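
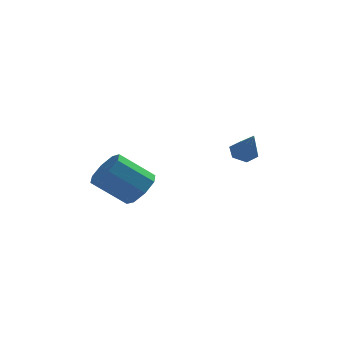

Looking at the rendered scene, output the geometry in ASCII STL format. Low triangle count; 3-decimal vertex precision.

solid 
facet normal -0.216 0.633 -0.744
outer loop
vertex 2.666 1.189 -2.917
vertex 2.052 1.277 -2.664
vertex 2.554 1.676 -2.47
endloop
endfacet
facet normal 0.981 0.055 0.186
outer loop
vertex 2.666 1.189 -2.917
vertex 2.554 1.676 -2.47
vertex 2.428 0.163 -1.356
endloop
endfacet
facet normal -0.215 0.632 -0.744
outer loop
vertex 2.554 1.676 -2.47
vertex 2.052 1.277 -2.664
vertex 1.94 1.764 -2.218
endloop
endfacet
facet normal 0.386 0.526 0.758
outer loop
vertex 2.554 1.676 -2.47
vertex 1.94 1.764 -2.218
vertex 2.428 0.163 -1.356
endloop
endfacet
facet normal -0.213 0.633 -0.744
outer loop
vertex 1.94 1.764 -2.218
vertex 2.052 1.277 -2.664
vertex 1.437 1.366 -2.412
endloop
endfacet
facet normal -0.527 0.273 0.805
outer loop
vertex 1.94 1.764 -2.218
vertex 1.437 1.366 -2.412
vertex 2.428 0.163 -1.356
endloop
endfacet
facet normal -0.213 0.634 -0.744
outer loop
vertex 1.437 1.366 -2.412
vertex 2.052 1.277 -2.664
vertex 1.549 0.879 -2.859
endloop
endfacet
facet normal -0.847 -0.452 0.280
outer loop
vertex 1.437 1.366 -2.412
vertex 1.549 0.879 -2.859
vertex 2.428 0.163 -1.356
endloop
endfacet
facet normal -0.214 0.634 -0.743
outer loop
vertex 1.549 0.879 -2.859
vertex 2.052 1.277 -2.664
vertex 2.163 0.791 -3.111
endloop
endfacet
facet normal -0.252 -0.923 -0.292
outer loop
vertex 1.549 0.879 -2.859
vertex 2.163 0.791 -3.111
vertex 2.428 0.163 -1.356
endloop
endfacet
facet normal -0.215 0.634 -0.743
outer loop
vertex 2.163 0.791 -3.111
vertex 2.052 1.277 -2.664
vertex 2.666 1.189 -2.917
endloop
endfacet
facet normal 0.661 -0.670 -0.339
outer loop
vertex 2.163 0.791 -3.111
vertex 2.666 1.189 -2.917
vertex 2.428 0.163 -1.356
endloop
endfacet
facet normal 0.766 0.055 -0.641
outer loop
vertex -1.739 -2.152 -3.181
vertex -2.291 -1.667 -3.799
vertex -1.705 -1.426 -3.078
endloop
endfacet
facet normal 0.642 -0.137 0.755
outer loop
vertex -1.739 -2.152 -3.181
vertex -1.705 -1.426 -3.078
vertex -3.217 -2.258 -1.944
endloop
endfacet
facet normal 0.642 -0.138 0.754
outer loop
vertex -3.217 -2.258 -1.944
vertex -1.705 -1.426 -3.078
vertex -3.182 -1.531 -1.841
endloop
endfacet
facet normal -0.765 -0.054 0.642
outer loop
vertex -3.217 -2.258 -1.944
vertex -3.182 -1.531 -1.841
vertex -3.769 -1.773 -2.561
endloop
endfacet
facet normal 0.766 0.055 -0.641
outer loop
vertex -1.705 -1.426 -3.078
vertex -2.291 -1.667 -3.799
vertex -2.014 -0.841 -3.397
endloop
endfacet
facet normal 0.487 0.602 0.633
outer loop
vertex -1.705 -1.426 -3.078
vertex -2.014 -0.841 -3.397
vertex -3.182 -1.531 -1.841
endloop
endfacet
facet normal 0.487 0.602 0.633
outer loop
vertex -3.182 -1.531 -1.841
vertex -2.014 -0.841 -3.397
vertex -3.491 -0.946 -2.16
endloop
endfacet
facet normal -0.765 -0.054 0.642
outer loop
vertex -3.182 -1.531 -1.841
vertex -3.491 -0.946 -2.16
vertex -3.769 -1.773 -2.561
endloop
endfacet
facet normal 0.766 0.055 -0.641
outer loop
vertex -2.014 -0.841 -3.397
vertex -2.291 -1.667 -3.799
vertex -2.486 -0.74 -3.952
endloop
endfacet
facet normal 0.047 0.989 0.140
outer loop
vertex -2.014 -0.841 -3.397
vertex -2.486 -0.74 -3.952
vertex -3.491 -0.946 -2.16
endloop
endfacet
facet normal 0.047 0.989 0.140
outer loop
vertex -3.491 -0.946 -2.16
vertex -2.486 -0.74 -3.952
vertex -3.963 -0.845 -2.714
endloop
endfacet
facet normal -0.765 -0.054 0.642
outer loop
vertex -3.491 -0.946 -2.16
vertex -3.963 -0.845 -2.714
vertex -3.769 -1.773 -2.561
endloop
endfacet
facet normal 0.765 0.055 -0.641
outer loop
vertex -2.486 -0.74 -3.952
vertex -2.291 -1.667 -3.799
vertex -2.843 -1.182 -4.416
endloop
endfacet
facet normal -0.421 0.796 -0.435
outer loop
vertex -2.486 -0.74 -3.952
vertex -2.843 -1.182 -4.416
vertex -3.963 -0.845 -2.714
endloop
endfacet
facet normal -0.421 0.796 -0.435
outer loop
vertex -3.963 -0.845 -2.714
vertex -2.843 -1.182 -4.416
vertex -4.321 -1.288 -3.179
endloop
endfacet
facet normal -0.766 -0.054 0.641
outer loop
vertex -3.963 -0.845 -2.714
vertex -4.321 -1.288 -3.179
vertex -3.769 -1.773 -2.561
endloop
endfacet
facet normal 0.765 0.054 -0.642
outer loop
vertex -2.843 -1.182 -4.416
vertex -2.291 -1.667 -3.799
vertex -2.878 -1.909 -4.519
endloop
endfacet
facet normal -0.641 0.138 -0.755
outer loop
vertex -2.843 -1.182 -4.416
vertex -2.878 -1.909 -4.519
vertex -4.321 -1.288 -3.179
endloop
endfacet
facet normal -0.642 0.137 -0.755
outer loop
vertex -4.321 -1.288 -3.179
vertex -2.878 -1.909 -4.519
vertex -4.355 -2.014 -3.282
endloop
endfacet
facet normal -0.766 -0.055 0.641
outer loop
vertex -4.321 -1.288 -3.179
vertex -4.355 -2.014 -3.282
vertex -3.769 -1.773 -2.561
endloop
endfacet
facet normal 0.765 0.054 -0.642
outer loop
vertex -2.878 -1.909 -4.519
vertex -2.291 -1.667 -3.799
vertex -2.569 -2.494 -4.2
endloop
endfacet
facet normal -0.487 -0.602 -0.633
outer loop
vertex -2.878 -1.909 -4.519
vertex -2.569 -2.494 -4.2
vertex -4.355 -2.014 -3.282
endloop
endfacet
facet normal -0.487 -0.602 -0.633
outer loop
vertex -4.355 -2.014 -3.282
vertex -2.569 -2.494 -4.2
vertex -4.046 -2.599 -2.963
endloop
endfacet
facet normal -0.766 -0.055 0.641
outer loop
vertex -4.355 -2.014 -3.282
vertex -4.046 -2.599 -2.963
vertex -3.769 -1.773 -2.561
endloop
endfacet
facet normal 0.765 0.054 -0.642
outer loop
vertex -2.569 -2.494 -4.2
vertex -2.291 -1.667 -3.799
vertex -2.097 -2.595 -3.646
endloop
endfacet
facet normal -0.047 -0.989 -0.140
outer loop
vertex -2.569 -2.494 -4.2
vertex -2.097 -2.595 -3.646
vertex -4.046 -2.599 -2.963
endloop
endfacet
facet normal -0.047 -0.989 -0.140
outer loop
vertex -4.046 -2.599 -2.963
vertex -2.097 -2.595 -3.646
vertex -3.574 -2.7 -2.408
endloop
endfacet
facet normal -0.766 -0.055 0.641
outer loop
vertex -4.046 -2.599 -2.963
vertex -3.574 -2.7 -2.408
vertex -3.769 -1.773 -2.561
endloop
endfacet
facet normal 0.766 0.054 -0.641
outer loop
vertex -2.097 -2.595 -3.646
vertex -2.291 -1.667 -3.799
vertex -1.739 -2.152 -3.181
endloop
endfacet
facet normal 0.421 -0.796 0.435
outer loop
vertex -2.097 -2.595 -3.646
vertex -1.739 -2.152 -3.181
vertex -3.574 -2.7 -2.408
endloop
endfacet
facet normal 0.421 -0.796 0.435
outer loop
vertex -3.574 -2.7 -2.408
vertex -1.739 -2.152 -3.181
vertex -3.217 -2.258 -1.944
endloop
endfacet
facet normal -0.765 -0.055 0.641
outer loop
vertex -3.574 -2.7 -2.408
vertex -3.217 -2.258 -1.944
vertex -3.769 -1.773 -2.561
endloop
endfacet

endsolid


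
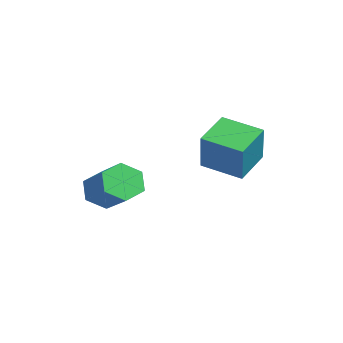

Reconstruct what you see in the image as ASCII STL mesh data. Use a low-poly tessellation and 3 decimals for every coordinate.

solid 
facet normal -0.627 -0.745 0.230
outer loop
vertex -0.286 0.529 1.689
vertex -1.367 1.66 2.405
vertex -1.213 0.763 -0.079
endloop
endfacet
facet normal 0.628 -0.658 -0.416
outer loop
vertex -0.053 2.14 -0.505
vertex -0.286 0.529 1.689
vertex -1.213 0.763 -0.079
endloop
endfacet
facet normal -0.627 -0.744 0.230
outer loop
vertex -1.213 0.763 -0.079
vertex -1.367 1.66 2.405
vertex -2.293 1.894 0.637
endloop
endfacet
facet normal -0.461 0.116 -0.880
outer loop
vertex -2.293 1.894 0.637
vertex -0.053 2.14 -0.505
vertex -1.213 0.763 -0.079
endloop
endfacet
facet normal 0.461 -0.116 0.880
outer loop
vertex -0.286 0.529 1.689
vertex -0.207 3.037 1.979
vertex -1.367 1.66 2.405
endloop
endfacet
facet normal 0.628 -0.657 -0.416
outer loop
vertex 0.873 1.906 1.263
vertex -0.286 0.529 1.689
vertex -0.053 2.14 -0.505
endloop
endfacet
facet normal 0.461 -0.116 0.880
outer loop
vertex 0.873 1.906 1.263
vertex -0.207 3.037 1.979
vertex -0.286 0.529 1.689
endloop
endfacet
facet normal -0.628 0.658 0.416
outer loop
vertex -1.367 1.66 2.405
vertex -0.207 3.037 1.979
vertex -2.293 1.894 0.637
endloop
endfacet
facet normal -0.461 0.116 -0.880
outer loop
vertex -1.134 3.271 0.211
vertex -0.053 2.14 -0.505
vertex -2.293 1.894 0.637
endloop
endfacet
facet normal -0.628 0.657 0.416
outer loop
vertex -2.293 1.894 0.637
vertex -0.207 3.037 1.979
vertex -1.134 3.271 0.211
endloop
endfacet
facet normal 0.627 0.745 -0.230
outer loop
vertex -1.134 3.271 0.211
vertex 0.873 1.906 1.263
vertex -0.053 2.14 -0.505
endloop
endfacet
facet normal 0.627 0.744 -0.230
outer loop
vertex -0.207 3.037 1.979
vertex 0.873 1.906 1.263
vertex -1.134 3.271 0.211
endloop
endfacet
facet normal -0.833 -0.221 -0.507
outer loop
vertex -3.76 -2.537 -3.123
vertex -4.281 -2.531 -2.27
vertex -4.181 -1.689 -2.801
endloop
endfacet
facet normal 0.358 0.482 -0.800
outer loop
vertex -3.76 -2.537 -3.123
vertex -4.181 -1.689 -2.801
vertex -2.018 -2.075 -2.064
endloop
endfacet
facet normal 0.358 0.483 -0.799
outer loop
vertex -2.018 -2.075 -2.064
vertex -4.181 -1.689 -2.801
vertex -2.439 -1.228 -1.741
endloop
endfacet
facet normal 0.833 0.221 0.507
outer loop
vertex -2.018 -2.075 -2.064
vertex -2.439 -1.228 -1.741
vertex -2.539 -2.069 -1.21
endloop
endfacet
facet normal -0.833 -0.221 -0.507
outer loop
vertex -4.181 -1.689 -2.801
vertex -4.281 -2.531 -2.27
vertex -4.702 -1.683 -1.947
endloop
endfacet
facet normal -0.185 0.975 -0.120
outer loop
vertex -4.181 -1.689 -2.801
vertex -4.702 -1.683 -1.947
vertex -2.439 -1.228 -1.741
endloop
endfacet
facet normal -0.185 0.975 -0.121
outer loop
vertex -2.439 -1.228 -1.741
vertex -4.702 -1.683 -1.947
vertex -2.96 -1.221 -0.888
endloop
endfacet
facet normal 0.833 0.221 0.507
outer loop
vertex -2.439 -1.228 -1.741
vertex -2.96 -1.221 -0.888
vertex -2.539 -2.069 -1.21
endloop
endfacet
facet normal -0.833 -0.221 -0.507
outer loop
vertex -4.702 -1.683 -1.947
vertex -4.281 -2.531 -2.27
vertex -4.802 -2.525 -1.416
endloop
endfacet
facet normal -0.544 0.493 0.679
outer loop
vertex -4.702 -1.683 -1.947
vertex -4.802 -2.525 -1.416
vertex -2.96 -1.221 -0.888
endloop
endfacet
facet normal -0.544 0.493 0.679
outer loop
vertex -2.96 -1.221 -0.888
vertex -4.802 -2.525 -1.416
vertex -3.06 -2.063 -0.357
endloop
endfacet
facet normal 0.833 0.221 0.507
outer loop
vertex -2.96 -1.221 -0.888
vertex -3.06 -2.063 -0.357
vertex -2.539 -2.069 -1.21
endloop
endfacet
facet normal -0.833 -0.221 -0.507
outer loop
vertex -4.802 -2.525 -1.416
vertex -4.281 -2.531 -2.27
vertex -4.381 -3.372 -1.739
endloop
endfacet
facet normal -0.358 -0.483 0.799
outer loop
vertex -4.802 -2.525 -1.416
vertex -4.381 -3.372 -1.739
vertex -3.06 -2.063 -0.357
endloop
endfacet
facet normal -0.359 -0.482 0.799
outer loop
vertex -3.06 -2.063 -0.357
vertex -4.381 -3.372 -1.739
vertex -2.639 -2.911 -0.679
endloop
endfacet
facet normal 0.833 0.221 0.507
outer loop
vertex -3.06 -2.063 -0.357
vertex -2.639 -2.911 -0.679
vertex -2.539 -2.069 -1.21
endloop
endfacet
facet normal -0.833 -0.221 -0.507
outer loop
vertex -4.381 -3.372 -1.739
vertex -4.281 -2.531 -2.27
vertex -3.86 -3.379 -2.592
endloop
endfacet
facet normal 0.185 -0.975 0.121
outer loop
vertex -4.381 -3.372 -1.739
vertex -3.86 -3.379 -2.592
vertex -2.639 -2.911 -0.679
endloop
endfacet
facet normal 0.186 -0.975 0.120
outer loop
vertex -2.639 -2.911 -0.679
vertex -3.86 -3.379 -2.592
vertex -2.118 -2.917 -1.533
endloop
endfacet
facet normal 0.833 0.221 0.507
outer loop
vertex -2.639 -2.911 -0.679
vertex -2.118 -2.917 -1.533
vertex -2.539 -2.069 -1.21
endloop
endfacet
facet normal -0.833 -0.221 -0.507
outer loop
vertex -3.86 -3.379 -2.592
vertex -4.281 -2.531 -2.27
vertex -3.76 -2.537 -3.123
endloop
endfacet
facet normal 0.544 -0.493 -0.679
outer loop
vertex -3.86 -3.379 -2.592
vertex -3.76 -2.537 -3.123
vertex -2.118 -2.917 -1.533
endloop
endfacet
facet normal 0.544 -0.493 -0.679
outer loop
vertex -2.118 -2.917 -1.533
vertex -3.76 -2.537 -3.123
vertex -2.018 -2.075 -2.064
endloop
endfacet
facet normal 0.833 0.221 0.507
outer loop
vertex -2.118 -2.917 -1.533
vertex -2.018 -2.075 -2.064
vertex -2.539 -2.069 -1.21
endloop
endfacet

endsolid


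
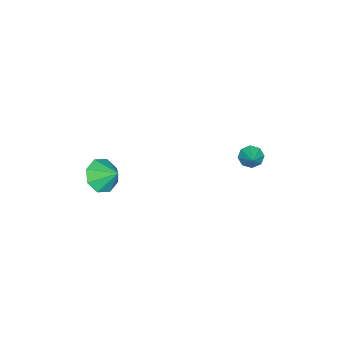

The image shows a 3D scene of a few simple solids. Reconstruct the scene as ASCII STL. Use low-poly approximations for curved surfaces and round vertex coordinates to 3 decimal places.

solid 
facet normal -0.120 -0.758 -0.642
outer loop
vertex 4.528 -1.08 1.336
vertex 3.633 -1.292 1.753
vertex 3.946 -0.701 0.997
endloop
endfacet
facet normal 0.595 0.792 -0.136
outer loop
vertex 4.528 -1.08 1.336
vertex 3.946 -0.701 0.997
vertex 3.787 -0.308 2.587
endloop
endfacet
facet normal -0.119 -0.758 -0.642
outer loop
vertex 3.946 -0.701 0.997
vertex 3.633 -1.292 1.753
vertex 3.181 -0.668 1.1
endloop
endfacet
facet normal 0.010 0.971 -0.239
outer loop
vertex 3.946 -0.701 0.997
vertex 3.181 -0.668 1.1
vertex 3.787 -0.308 2.587
endloop
endfacet
facet normal -0.119 -0.758 -0.642
outer loop
vertex 3.181 -0.668 1.1
vertex 3.633 -1.292 1.753
vertex 2.68 -1.001 1.586
endloop
endfacet
facet normal -0.542 0.840 0.017
outer loop
vertex 3.181 -0.668 1.1
vertex 2.68 -1.001 1.586
vertex 3.787 -0.308 2.587
endloop
endfacet
facet normal -0.118 -0.757 -0.643
outer loop
vertex 2.68 -1.001 1.586
vertex 3.633 -1.292 1.753
vertex 2.737 -1.505 2.169
endloop
endfacet
facet normal -0.735 0.476 0.483
outer loop
vertex 2.68 -1.001 1.586
vertex 2.737 -1.505 2.169
vertex 3.787 -0.308 2.587
endloop
endfacet
facet normal -0.118 -0.757 -0.642
outer loop
vertex 2.737 -1.505 2.169
vertex 3.633 -1.292 1.753
vertex 3.319 -1.884 2.509
endloop
endfacet
facet normal -0.457 0.092 0.885
outer loop
vertex 2.737 -1.505 2.169
vertex 3.319 -1.884 2.509
vertex 3.787 -0.308 2.587
endloop
endfacet
facet normal -0.119 -0.757 -0.642
outer loop
vertex 3.319 -1.884 2.509
vertex 3.633 -1.292 1.753
vertex 4.085 -1.917 2.406
endloop
endfacet
facet normal 0.129 -0.087 0.988
outer loop
vertex 3.319 -1.884 2.509
vertex 4.085 -1.917 2.406
vertex 3.787 -0.308 2.587
endloop
endfacet
facet normal -0.120 -0.757 -0.642
outer loop
vertex 4.085 -1.917 2.406
vertex 3.633 -1.292 1.753
vertex 4.585 -1.584 1.92
endloop
endfacet
facet normal 0.681 0.044 0.731
outer loop
vertex 4.085 -1.917 2.406
vertex 4.585 -1.584 1.92
vertex 3.787 -0.308 2.587
endloop
endfacet
facet normal -0.120 -0.757 -0.642
outer loop
vertex 4.585 -1.584 1.92
vertex 3.633 -1.292 1.753
vertex 4.528 -1.08 1.336
endloop
endfacet
facet normal 0.874 0.407 0.266
outer loop
vertex 4.585 -1.584 1.92
vertex 4.528 -1.08 1.336
vertex 3.787 -0.308 2.587
endloop
endfacet
facet normal -0.723 -0.396 -0.566
outer loop
vertex -2.979 2.941 -0.971
vertex -3.326 3.536 -0.944
vertex -2.85 3.268 -1.365
endloop
endfacet
facet normal 0.912 -0.408 -0.040
outer loop
vertex -2.979 2.941 -0.971
vertex -2.85 3.268 -1.365
vertex -2.474 4.004 -0.276
endloop
endfacet
facet normal -0.723 -0.396 -0.566
outer loop
vertex -2.85 3.268 -1.365
vertex -3.326 3.536 -0.944
vertex -3.0 3.752 -1.512
endloop
endfacet
facet normal 0.898 0.153 -0.413
outer loop
vertex -2.85 3.268 -1.365
vertex -3.0 3.752 -1.512
vertex -2.474 4.004 -0.276
endloop
endfacet
facet normal -0.722 -0.398 -0.566
outer loop
vertex -3.0 3.752 -1.512
vertex -3.326 3.536 -0.944
vertex -3.342 4.11 -1.327
endloop
endfacet
facet normal 0.558 0.734 -0.387
outer loop
vertex -3.0 3.752 -1.512
vertex -3.342 4.11 -1.327
vertex -2.474 4.004 -0.276
endloop
endfacet
facet normal -0.723 -0.397 -0.565
outer loop
vertex -3.342 4.11 -1.327
vertex -3.326 3.536 -0.944
vertex -3.674 4.131 -0.917
endloop
endfacet
facet normal 0.093 0.995 0.024
outer loop
vertex -3.342 4.11 -1.327
vertex -3.674 4.131 -0.917
vertex -2.474 4.004 -0.276
endloop
endfacet
facet normal -0.723 -0.397 -0.566
outer loop
vertex -3.674 4.131 -0.917
vertex -3.326 3.536 -0.944
vertex -3.803 3.804 -0.523
endloop
endfacet
facet normal -0.225 0.785 0.577
outer loop
vertex -3.674 4.131 -0.917
vertex -3.803 3.804 -0.523
vertex -2.474 4.004 -0.276
endloop
endfacet
facet normal -0.723 -0.397 -0.566
outer loop
vertex -3.803 3.804 -0.523
vertex -3.326 3.536 -0.944
vertex -3.653 3.32 -0.375
endloop
endfacet
facet normal -0.211 0.226 0.951
outer loop
vertex -3.803 3.804 -0.523
vertex -3.653 3.32 -0.375
vertex -2.474 4.004 -0.276
endloop
endfacet
facet normal -0.723 -0.397 -0.566
outer loop
vertex -3.653 3.32 -0.375
vertex -3.326 3.536 -0.944
vertex -3.311 2.962 -0.561
endloop
endfacet
facet normal 0.129 -0.357 0.925
outer loop
vertex -3.653 3.32 -0.375
vertex -3.311 2.962 -0.561
vertex -2.474 4.004 -0.276
endloop
endfacet
facet normal -0.723 -0.396 -0.565
outer loop
vertex -3.311 2.962 -0.561
vertex -3.326 3.536 -0.944
vertex -2.979 2.941 -0.971
endloop
endfacet
facet normal 0.595 -0.618 0.513
outer loop
vertex -3.311 2.962 -0.561
vertex -2.979 2.941 -0.971
vertex -2.474 4.004 -0.276
endloop
endfacet

endsolid


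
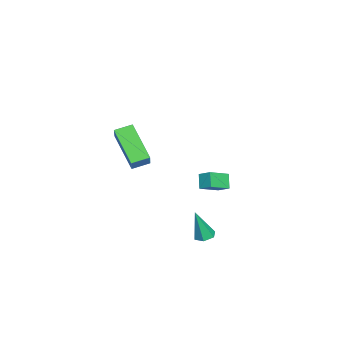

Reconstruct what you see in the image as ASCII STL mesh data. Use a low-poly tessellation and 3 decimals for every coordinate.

solid 
facet normal -0.550 -0.201 0.811
outer loop
vertex -3.3 -0.192 -1.553
vertex -4.237 0.513 -2.014
vertex -3.615 -0.859 -1.932
endloop
endfacet
facet normal 0.743 -0.559 0.367
outer loop
vertex -3.103 -0.673 -2.686
vertex -3.3 -0.192 -1.553
vertex -3.615 -0.859 -1.932
endloop
endfacet
facet normal -0.551 -0.201 0.810
outer loop
vertex -3.615 -0.859 -1.932
vertex -4.237 0.513 -2.014
vertex -4.552 -0.155 -2.394
endloop
endfacet
facet normal -0.380 -0.805 -0.456
outer loop
vertex -4.552 -0.155 -2.394
vertex -3.103 -0.673 -2.686
vertex -3.615 -0.859 -1.932
endloop
endfacet
facet normal 0.380 0.804 0.457
outer loop
vertex -3.3 -0.192 -1.553
vertex -3.725 0.699 -2.768
vertex -4.237 0.513 -2.014
endloop
endfacet
facet normal 0.744 -0.559 0.367
outer loop
vertex -2.788 -0.005 -2.306
vertex -3.3 -0.192 -1.553
vertex -3.103 -0.673 -2.686
endloop
endfacet
facet normal 0.379 0.804 0.457
outer loop
vertex -2.788 -0.005 -2.306
vertex -3.725 0.699 -2.768
vertex -3.3 -0.192 -1.553
endloop
endfacet
facet normal -0.743 0.559 -0.367
outer loop
vertex -4.237 0.513 -2.014
vertex -3.725 0.699 -2.768
vertex -4.552 -0.155 -2.394
endloop
endfacet
facet normal -0.380 -0.804 -0.458
outer loop
vertex -4.04 0.032 -3.147
vertex -3.103 -0.673 -2.686
vertex -4.552 -0.155 -2.394
endloop
endfacet
facet normal -0.743 0.559 -0.367
outer loop
vertex -4.552 -0.155 -2.394
vertex -3.725 0.699 -2.768
vertex -4.04 0.032 -3.147
endloop
endfacet
facet normal 0.550 0.201 -0.810
outer loop
vertex -4.04 0.032 -3.147
vertex -2.788 -0.005 -2.306
vertex -3.103 -0.673 -2.686
endloop
endfacet
facet normal 0.550 0.201 -0.810
outer loop
vertex -3.725 0.699 -2.768
vertex -2.788 -0.005 -2.306
vertex -4.04 0.032 -3.147
endloop
endfacet
facet normal -0.188 0.227 -0.956
outer loop
vertex 1.347 0.391 -3.823
vertex 1.016 0.799 -3.661
vertex 1.551 0.896 -3.743
endloop
endfacet
facet normal 0.927 -0.375 0.004
outer loop
vertex 1.347 0.391 -3.823
vertex 1.551 0.896 -3.743
vertex 1.344 0.401 -1.979
endloop
endfacet
facet normal -0.188 0.227 -0.956
outer loop
vertex 1.551 0.896 -3.743
vertex 1.016 0.799 -3.661
vertex 1.219 1.304 -3.581
endloop
endfacet
facet normal 0.797 0.550 0.248
outer loop
vertex 1.551 0.896 -3.743
vertex 1.219 1.304 -3.581
vertex 1.344 0.401 -1.979
endloop
endfacet
facet normal -0.186 0.226 -0.956
outer loop
vertex 1.219 1.304 -3.581
vertex 1.016 0.799 -3.661
vertex 0.684 1.207 -3.5
endloop
endfacet
facet normal -0.082 0.865 0.494
outer loop
vertex 1.219 1.304 -3.581
vertex 0.684 1.207 -3.5
vertex 1.344 0.401 -1.979
endloop
endfacet
facet normal -0.185 0.227 -0.956
outer loop
vertex 0.684 1.207 -3.5
vertex 1.016 0.799 -3.661
vertex 0.48 0.703 -3.58
endloop
endfacet
facet normal -0.829 0.257 0.496
outer loop
vertex 0.684 1.207 -3.5
vertex 0.48 0.703 -3.58
vertex 1.344 0.401 -1.979
endloop
endfacet
facet normal -0.185 0.227 -0.956
outer loop
vertex 0.48 0.703 -3.58
vertex 1.016 0.799 -3.661
vertex 0.812 0.295 -3.741
endloop
endfacet
facet normal -0.700 -0.669 0.252
outer loop
vertex 0.48 0.703 -3.58
vertex 0.812 0.295 -3.741
vertex 1.344 0.401 -1.979
endloop
endfacet
facet normal -0.187 0.227 -0.956
outer loop
vertex 0.812 0.295 -3.741
vertex 1.016 0.799 -3.661
vertex 1.347 0.391 -3.823
endloop
endfacet
facet normal 0.177 -0.984 0.006
outer loop
vertex 0.812 0.295 -3.741
vertex 1.347 0.391 -3.823
vertex 1.344 0.401 -1.979
endloop
endfacet
facet normal -0.504 0.814 0.288
outer loop
vertex 1.016 -2.745 2.887
vertex 2.066 -2.411 3.783
vertex 1.985 -1.592 1.324
endloop
endfacet
facet normal -0.739 -0.235 -0.631
outer loop
vertex 2.454 -2.349 1.057
vertex 1.016 -2.745 2.887
vertex 1.985 -1.592 1.324
endloop
endfacet
facet normal -0.505 0.814 0.288
outer loop
vertex 1.985 -1.592 1.324
vertex 2.066 -2.411 3.783
vertex 3.035 -1.258 2.221
endloop
endfacet
facet normal 0.447 0.531 -0.720
outer loop
vertex 3.035 -1.258 2.221
vertex 2.454 -2.349 1.057
vertex 1.985 -1.592 1.324
endloop
endfacet
facet normal -0.446 -0.531 0.721
outer loop
vertex 1.016 -2.745 2.887
vertex 2.535 -3.168 3.516
vertex 2.066 -2.411 3.783
endloop
endfacet
facet normal -0.739 -0.234 -0.632
outer loop
vertex 1.485 -3.502 2.619
vertex 1.016 -2.745 2.887
vertex 2.454 -2.349 1.057
endloop
endfacet
facet normal -0.446 -0.531 0.720
outer loop
vertex 1.485 -3.502 2.619
vertex 2.535 -3.168 3.516
vertex 1.016 -2.745 2.887
endloop
endfacet
facet normal 0.739 0.235 0.632
outer loop
vertex 2.066 -2.411 3.783
vertex 2.535 -3.168 3.516
vertex 3.035 -1.258 2.221
endloop
endfacet
facet normal 0.446 0.531 -0.720
outer loop
vertex 3.504 -2.015 1.953
vertex 2.454 -2.349 1.057
vertex 3.035 -1.258 2.221
endloop
endfacet
facet normal 0.739 0.235 0.631
outer loop
vertex 3.035 -1.258 2.221
vertex 2.535 -3.168 3.516
vertex 3.504 -2.015 1.953
endloop
endfacet
facet normal 0.505 -0.814 -0.288
outer loop
vertex 3.504 -2.015 1.953
vertex 1.485 -3.502 2.619
vertex 2.454 -2.349 1.057
endloop
endfacet
facet normal 0.505 -0.814 -0.288
outer loop
vertex 2.535 -3.168 3.516
vertex 1.485 -3.502 2.619
vertex 3.504 -2.015 1.953
endloop
endfacet

endsolid


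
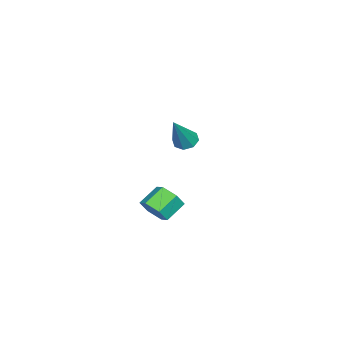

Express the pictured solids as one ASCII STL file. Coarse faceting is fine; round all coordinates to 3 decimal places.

solid 
facet normal 0.727 -0.431 -0.535
outer loop
vertex 3.9 -3.519 -2.294
vertex 3.552 -3.267 -2.969
vertex 4.095 -2.807 -2.602
endloop
endfacet
facet normal 0.643 0.149 0.751
outer loop
vertex 3.9 -3.519 -2.294
vertex 4.095 -2.807 -2.602
vertex 3.036 -3.005 -1.657
endloop
endfacet
facet normal 0.643 0.149 0.751
outer loop
vertex 3.036 -3.005 -1.657
vertex 4.095 -2.807 -2.602
vertex 3.231 -2.294 -1.965
endloop
endfacet
facet normal -0.726 0.431 0.536
outer loop
vertex 3.036 -3.005 -1.657
vertex 3.231 -2.294 -1.965
vertex 2.688 -2.753 -2.331
endloop
endfacet
facet normal 0.727 -0.431 -0.535
outer loop
vertex 4.095 -2.807 -2.602
vertex 3.552 -3.267 -2.969
vertex 3.747 -2.555 -3.277
endloop
endfacet
facet normal 0.532 0.846 0.041
outer loop
vertex 4.095 -2.807 -2.602
vertex 3.747 -2.555 -3.277
vertex 3.231 -2.294 -1.965
endloop
endfacet
facet normal 0.532 0.846 0.041
outer loop
vertex 3.231 -2.294 -1.965
vertex 3.747 -2.555 -3.277
vertex 2.883 -2.042 -2.64
endloop
endfacet
facet normal -0.726 0.432 0.535
outer loop
vertex 3.231 -2.294 -1.965
vertex 2.883 -2.042 -2.64
vertex 2.688 -2.753 -2.331
endloop
endfacet
facet normal 0.726 -0.431 -0.536
outer loop
vertex 3.747 -2.555 -3.277
vertex 3.552 -3.267 -2.969
vertex 3.204 -3.015 -3.643
endloop
endfacet
facet normal -0.111 0.695 -0.710
outer loop
vertex 3.747 -2.555 -3.277
vertex 3.204 -3.015 -3.643
vertex 2.883 -2.042 -2.64
endloop
endfacet
facet normal -0.110 0.696 -0.710
outer loop
vertex 2.883 -2.042 -2.64
vertex 3.204 -3.015 -3.643
vertex 2.34 -2.501 -3.006
endloop
endfacet
facet normal -0.726 0.432 0.535
outer loop
vertex 2.883 -2.042 -2.64
vertex 2.34 -2.501 -3.006
vertex 2.688 -2.753 -2.331
endloop
endfacet
facet normal 0.726 -0.431 -0.536
outer loop
vertex 3.204 -3.015 -3.643
vertex 3.552 -3.267 -2.969
vertex 3.009 -3.726 -3.335
endloop
endfacet
facet normal -0.643 -0.149 -0.751
outer loop
vertex 3.204 -3.015 -3.643
vertex 3.009 -3.726 -3.335
vertex 2.34 -2.501 -3.006
endloop
endfacet
facet normal -0.643 -0.149 -0.752
outer loop
vertex 2.34 -2.501 -3.006
vertex 3.009 -3.726 -3.335
vertex 2.145 -3.213 -2.698
endloop
endfacet
facet normal -0.727 0.431 0.535
outer loop
vertex 2.34 -2.501 -3.006
vertex 2.145 -3.213 -2.698
vertex 2.688 -2.753 -2.331
endloop
endfacet
facet normal 0.726 -0.432 -0.535
outer loop
vertex 3.009 -3.726 -3.335
vertex 3.552 -3.267 -2.969
vertex 3.357 -3.978 -2.66
endloop
endfacet
facet normal -0.532 -0.846 -0.041
outer loop
vertex 3.009 -3.726 -3.335
vertex 3.357 -3.978 -2.66
vertex 2.145 -3.213 -2.698
endloop
endfacet
facet normal -0.532 -0.846 -0.041
outer loop
vertex 2.145 -3.213 -2.698
vertex 3.357 -3.978 -2.66
vertex 2.493 -3.465 -2.023
endloop
endfacet
facet normal -0.727 0.431 0.535
outer loop
vertex 2.145 -3.213 -2.698
vertex 2.493 -3.465 -2.023
vertex 2.688 -2.753 -2.331
endloop
endfacet
facet normal 0.726 -0.432 -0.535
outer loop
vertex 3.357 -3.978 -2.66
vertex 3.552 -3.267 -2.969
vertex 3.9 -3.519 -2.294
endloop
endfacet
facet normal 0.110 -0.696 0.710
outer loop
vertex 3.357 -3.978 -2.66
vertex 3.9 -3.519 -2.294
vertex 2.493 -3.465 -2.023
endloop
endfacet
facet normal 0.110 -0.695 0.710
outer loop
vertex 2.493 -3.465 -2.023
vertex 3.9 -3.519 -2.294
vertex 3.036 -3.005 -1.657
endloop
endfacet
facet normal -0.726 0.431 0.536
outer loop
vertex 2.493 -3.465 -2.023
vertex 3.036 -3.005 -1.657
vertex 2.688 -2.753 -2.331
endloop
endfacet
facet normal -0.561 0.105 -0.821
outer loop
vertex -2.606 -3.361 -2.116
vertex -2.983 -3.867 -1.923
vertex -2.996 -3.214 -1.831
endloop
endfacet
facet normal 0.440 0.886 0.145
outer loop
vertex -2.606 -3.361 -2.116
vertex -2.996 -3.214 -1.831
vertex -1.777 -4.093 -0.157
endloop
endfacet
facet normal -0.562 0.104 -0.820
outer loop
vertex -2.996 -3.214 -1.831
vertex -2.983 -3.867 -1.923
vertex -3.378 -3.449 -1.599
endloop
endfacet
facet normal -0.168 0.817 0.551
outer loop
vertex -2.996 -3.214 -1.831
vertex -3.378 -3.449 -1.599
vertex -1.777 -4.093 -0.157
endloop
endfacet
facet normal -0.562 0.105 -0.820
outer loop
vertex -3.378 -3.449 -1.599
vertex -2.983 -3.867 -1.923
vertex -3.529 -3.929 -1.557
endloop
endfacet
facet normal -0.589 0.253 0.767
outer loop
vertex -3.378 -3.449 -1.599
vertex -3.529 -3.929 -1.557
vertex -1.777 -4.093 -0.157
endloop
endfacet
facet normal -0.562 0.106 -0.820
outer loop
vertex -3.529 -3.929 -1.557
vertex -2.983 -3.867 -1.923
vertex -3.36 -4.373 -1.73
endloop
endfacet
facet normal -0.575 -0.478 0.664
outer loop
vertex -3.529 -3.929 -1.557
vertex -3.36 -4.373 -1.73
vertex -1.777 -4.093 -0.157
endloop
endfacet
facet normal -0.561 0.104 -0.821
outer loop
vertex -3.36 -4.373 -1.73
vertex -2.983 -3.867 -1.923
vertex -2.97 -4.521 -2.015
endloop
endfacet
facet normal -0.136 -0.943 0.304
outer loop
vertex -3.36 -4.373 -1.73
vertex -2.97 -4.521 -2.015
vertex -1.777 -4.093 -0.157
endloop
endfacet
facet normal -0.561 0.104 -0.821
outer loop
vertex -2.97 -4.521 -2.015
vertex -2.983 -3.867 -1.923
vertex -2.588 -4.285 -2.246
endloop
endfacet
facet normal 0.476 -0.873 -0.105
outer loop
vertex -2.97 -4.521 -2.015
vertex -2.588 -4.285 -2.246
vertex -1.777 -4.093 -0.157
endloop
endfacet
facet normal -0.561 0.105 -0.821
outer loop
vertex -2.588 -4.285 -2.246
vertex -2.983 -3.867 -1.923
vertex -2.437 -3.805 -2.288
endloop
endfacet
facet normal 0.896 -0.310 -0.319
outer loop
vertex -2.588 -4.285 -2.246
vertex -2.437 -3.805 -2.288
vertex -1.777 -4.093 -0.157
endloop
endfacet
facet normal -0.561 0.105 -0.821
outer loop
vertex -2.437 -3.805 -2.288
vertex -2.983 -3.867 -1.923
vertex -2.606 -3.361 -2.116
endloop
endfacet
facet normal 0.882 0.419 -0.216
outer loop
vertex -2.437 -3.805 -2.288
vertex -2.606 -3.361 -2.116
vertex -1.777 -4.093 -0.157
endloop
endfacet

endsolid


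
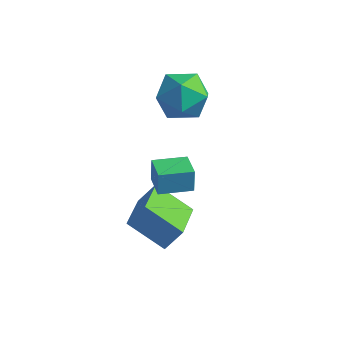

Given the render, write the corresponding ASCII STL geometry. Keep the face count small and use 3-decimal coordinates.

solid 
facet normal -0.845 -0.119 0.522
outer loop
vertex -0.166 -2.0 -1.776
vertex -0.761 -0.35 -2.363
vertex -0.632 -2.475 -2.639
endloop
endfacet
facet normal 0.322 -0.892 0.317
outer loop
vertex 0.821 -2.27 -3.537
vertex -0.166 -2.0 -1.776
vertex -0.632 -2.475 -2.639
endloop
endfacet
facet normal -0.845 -0.119 0.522
outer loop
vertex -0.632 -2.475 -2.639
vertex -0.761 -0.35 -2.363
vertex -1.227 -0.825 -3.226
endloop
endfacet
facet normal -0.428 -0.436 -0.792
outer loop
vertex -1.227 -0.825 -3.226
vertex 0.821 -2.27 -3.537
vertex -0.632 -2.475 -2.639
endloop
endfacet
facet normal 0.428 0.436 0.792
outer loop
vertex -0.166 -2.0 -1.776
vertex 0.692 -0.145 -3.261
vertex -0.761 -0.35 -2.363
endloop
endfacet
facet normal 0.322 -0.892 0.317
outer loop
vertex 1.287 -1.795 -2.674
vertex -0.166 -2.0 -1.776
vertex 0.821 -2.27 -3.537
endloop
endfacet
facet normal 0.428 0.436 0.792
outer loop
vertex 1.287 -1.795 -2.674
vertex 0.692 -0.145 -3.261
vertex -0.166 -2.0 -1.776
endloop
endfacet
facet normal -0.322 0.892 -0.317
outer loop
vertex -0.761 -0.35 -2.363
vertex 0.692 -0.145 -3.261
vertex -1.227 -0.825 -3.226
endloop
endfacet
facet normal -0.428 -0.436 -0.792
outer loop
vertex 0.226 -0.62 -4.124
vertex 0.821 -2.27 -3.537
vertex -1.227 -0.825 -3.226
endloop
endfacet
facet normal -0.322 0.892 -0.317
outer loop
vertex -1.227 -0.825 -3.226
vertex 0.692 -0.145 -3.261
vertex 0.226 -0.62 -4.124
endloop
endfacet
facet normal 0.845 0.119 -0.522
outer loop
vertex 0.226 -0.62 -4.124
vertex 1.287 -1.795 -2.674
vertex 0.821 -2.27 -3.537
endloop
endfacet
facet normal 0.845 0.119 -0.522
outer loop
vertex 0.692 -0.145 -3.261
vertex 1.287 -1.795 -2.674
vertex 0.226 -0.62 -4.124
endloop
endfacet
facet normal -0.472 0.724 0.503
outer loop
vertex -1.703 2.973 0.575
vertex -1.959 2.228 1.407
vertex -0.985 2.829 1.456
endloop
endfacet
facet normal 0.060 0.992 0.113
outer loop
vertex -1.703 2.973 0.575
vertex -0.985 2.829 1.456
vertex -0.573 2.925 0.391
endloop
endfacet
facet normal -0.058 0.820 -0.570
outer loop
vertex -1.703 2.973 0.575
vertex -0.573 2.925 0.391
vertex -1.293 2.382 -0.317
endloop
endfacet
facet normal -0.664 0.445 -0.600
outer loop
vertex -1.703 2.973 0.575
vertex -1.293 2.382 -0.317
vertex -2.149 1.951 0.311
endloop
endfacet
facet normal -0.921 0.386 0.062
outer loop
vertex -1.703 2.973 0.575
vertex -2.149 1.951 0.311
vertex -1.959 2.228 1.407
endloop
endfacet
facet normal 0.666 0.674 0.319
outer loop
vertex -0.573 2.925 0.391
vertex -0.985 2.829 1.456
vertex -0.131 2.149 1.109
endloop
endfacet
facet normal -0.196 0.241 0.951
outer loop
vertex -0.985 2.829 1.456
vertex -1.959 2.228 1.407
vertex -0.987 1.718 1.737
endloop
endfacet
facet normal -0.922 -0.306 0.237
outer loop
vertex -1.959 2.228 1.407
vertex -2.149 1.951 0.311
vertex -1.707 1.175 1.029
endloop
endfacet
facet normal -0.507 -0.210 -0.836
outer loop
vertex -2.149 1.951 0.311
vertex -1.293 2.382 -0.317
vertex -1.295 1.271 -0.036
endloop
endfacet
facet normal 0.475 0.396 -0.786
outer loop
vertex -1.293 2.382 -0.317
vertex -0.573 2.925 0.391
vertex -0.321 1.872 0.013
endloop
endfacet
facet normal 0.664 -0.445 0.600
outer loop
vertex -0.577 1.127 0.845
vertex -0.131 2.149 1.109
vertex -0.987 1.718 1.737
endloop
endfacet
facet normal 0.058 -0.820 0.570
outer loop
vertex -0.577 1.127 0.845
vertex -0.987 1.718 1.737
vertex -1.707 1.175 1.029
endloop
endfacet
facet normal -0.060 -0.992 -0.113
outer loop
vertex -0.577 1.127 0.845
vertex -1.707 1.175 1.029
vertex -1.295 1.271 -0.036
endloop
endfacet
facet normal 0.472 -0.724 -0.503
outer loop
vertex -0.577 1.127 0.845
vertex -1.295 1.271 -0.036
vertex -0.321 1.872 0.013
endloop
endfacet
facet normal 0.921 -0.386 -0.062
outer loop
vertex -0.577 1.127 0.845
vertex -0.321 1.872 0.013
vertex -0.131 2.149 1.109
endloop
endfacet
facet normal 0.507 0.210 0.836
outer loop
vertex -0.987 1.718 1.737
vertex -0.131 2.149 1.109
vertex -0.985 2.829 1.456
endloop
endfacet
facet normal -0.475 -0.396 0.786
outer loop
vertex -1.707 1.175 1.029
vertex -0.987 1.718 1.737
vertex -1.959 2.228 1.407
endloop
endfacet
facet normal -0.666 -0.674 -0.319
outer loop
vertex -1.295 1.271 -0.036
vertex -1.707 1.175 1.029
vertex -2.149 1.951 0.311
endloop
endfacet
facet normal 0.196 -0.241 -0.951
outer loop
vertex -0.321 1.872 0.013
vertex -1.295 1.271 -0.036
vertex -1.293 2.382 -0.317
endloop
endfacet
facet normal 0.922 0.306 -0.237
outer loop
vertex -0.131 2.149 1.109
vertex -0.321 1.872 0.013
vertex -0.573 2.925 0.391
endloop
endfacet
facet normal -0.710 -0.700 0.073
outer loop
vertex 0.937 -2.822 1.589
vertex 0.198 -2.097 1.36
vertex 1.028 -3.006 0.713
endloop
endfacet
facet normal 0.697 -0.683 0.216
outer loop
vertex 1.922 -2.123 0.62
vertex 0.937 -2.822 1.589
vertex 1.028 -3.006 0.713
endloop
endfacet
facet normal -0.710 -0.700 0.073
outer loop
vertex 1.028 -3.006 0.713
vertex 0.198 -2.097 1.36
vertex 0.289 -2.281 0.484
endloop
endfacet
facet normal 0.101 -0.205 -0.974
outer loop
vertex 0.289 -2.281 0.484
vertex 1.922 -2.123 0.62
vertex 1.028 -3.006 0.713
endloop
endfacet
facet normal -0.101 0.205 0.974
outer loop
vertex 0.937 -2.822 1.589
vertex 1.092 -1.214 1.267
vertex 0.198 -2.097 1.36
endloop
endfacet
facet normal 0.697 -0.683 0.216
outer loop
vertex 1.831 -1.939 1.496
vertex 0.937 -2.822 1.589
vertex 1.922 -2.123 0.62
endloop
endfacet
facet normal -0.101 0.205 0.974
outer loop
vertex 1.831 -1.939 1.496
vertex 1.092 -1.214 1.267
vertex 0.937 -2.822 1.589
endloop
endfacet
facet normal -0.697 0.683 -0.216
outer loop
vertex 0.198 -2.097 1.36
vertex 1.092 -1.214 1.267
vertex 0.289 -2.281 0.484
endloop
endfacet
facet normal 0.101 -0.205 -0.974
outer loop
vertex 1.183 -1.398 0.391
vertex 1.922 -2.123 0.62
vertex 0.289 -2.281 0.484
endloop
endfacet
facet normal -0.697 0.683 -0.216
outer loop
vertex 0.289 -2.281 0.484
vertex 1.092 -1.214 1.267
vertex 1.183 -1.398 0.391
endloop
endfacet
facet normal 0.710 0.700 -0.073
outer loop
vertex 1.183 -1.398 0.391
vertex 1.831 -1.939 1.496
vertex 1.922 -2.123 0.62
endloop
endfacet
facet normal 0.710 0.700 -0.073
outer loop
vertex 1.092 -1.214 1.267
vertex 1.831 -1.939 1.496
vertex 1.183 -1.398 0.391
endloop
endfacet

endsolid


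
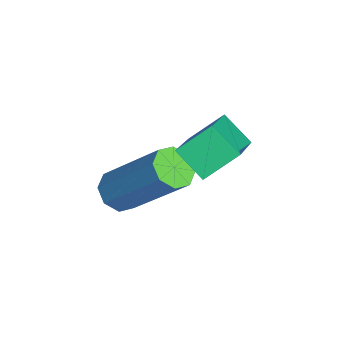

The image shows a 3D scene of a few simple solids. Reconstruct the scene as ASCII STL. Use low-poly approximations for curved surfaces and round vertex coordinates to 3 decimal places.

solid 
facet normal -0.382 -0.545 -0.746
outer loop
vertex 0.689 0.374 -1.744
vertex 0.268 0.71 -1.774
vertex 0.755 0.686 -2.006
endloop
endfacet
facet normal 0.910 -0.362 -0.202
outer loop
vertex 0.689 0.374 -1.744
vertex 0.755 0.686 -2.006
vertex 1.473 1.493 -0.216
endloop
endfacet
facet normal 0.910 -0.361 -0.202
outer loop
vertex 1.473 1.493 -0.216
vertex 0.755 0.686 -2.006
vertex 1.539 1.806 -0.478
endloop
endfacet
facet normal 0.382 0.544 0.747
outer loop
vertex 1.473 1.493 -0.216
vertex 1.539 1.806 -0.478
vertex 1.052 1.83 -0.246
endloop
endfacet
facet normal -0.382 -0.546 -0.745
outer loop
vertex 0.755 0.686 -2.006
vertex 0.268 0.71 -1.774
vertex 0.535 1.013 -2.133
endloop
endfacet
facet normal 0.756 0.279 -0.592
outer loop
vertex 0.755 0.686 -2.006
vertex 0.535 1.013 -2.133
vertex 1.539 1.806 -0.478
endloop
endfacet
facet normal 0.756 0.279 -0.592
outer loop
vertex 1.539 1.806 -0.478
vertex 0.535 1.013 -2.133
vertex 1.319 2.132 -0.605
endloop
endfacet
facet normal 0.382 0.548 0.745
outer loop
vertex 1.539 1.806 -0.478
vertex 1.319 2.132 -0.605
vertex 1.052 1.83 -0.246
endloop
endfacet
facet normal -0.383 -0.546 -0.745
outer loop
vertex 0.535 1.013 -2.133
vertex 0.268 0.71 -1.774
vertex 0.159 1.162 -2.049
endloop
endfacet
facet normal 0.158 0.756 -0.635
outer loop
vertex 0.535 1.013 -2.133
vertex 0.159 1.162 -2.049
vertex 1.319 2.132 -0.605
endloop
endfacet
facet normal 0.158 0.756 -0.635
outer loop
vertex 1.319 2.132 -0.605
vertex 0.159 1.162 -2.049
vertex 0.943 2.281 -0.521
endloop
endfacet
facet normal 0.383 0.547 0.745
outer loop
vertex 1.319 2.132 -0.605
vertex 0.943 2.281 -0.521
vertex 1.052 1.83 -0.246
endloop
endfacet
facet normal -0.384 -0.546 -0.745
outer loop
vertex 0.159 1.162 -2.049
vertex 0.268 0.71 -1.774
vertex -0.153 1.047 -1.804
endloop
endfacet
facet normal -0.531 0.790 -0.306
outer loop
vertex 0.159 1.162 -2.049
vertex -0.153 1.047 -1.804
vertex 0.943 2.281 -0.521
endloop
endfacet
facet normal -0.531 0.790 -0.306
outer loop
vertex 0.943 2.281 -0.521
vertex -0.153 1.047 -1.804
vertex 0.631 2.166 -0.276
endloop
endfacet
facet normal 0.383 0.547 0.745
outer loop
vertex 0.943 2.281 -0.521
vertex 0.631 2.166 -0.276
vertex 1.052 1.83 -0.246
endloop
endfacet
facet normal -0.382 -0.544 -0.747
outer loop
vertex -0.153 1.047 -1.804
vertex 0.268 0.71 -1.774
vertex -0.219 0.734 -1.542
endloop
endfacet
facet normal -0.910 0.361 0.202
outer loop
vertex -0.153 1.047 -1.804
vertex -0.219 0.734 -1.542
vertex 0.631 2.166 -0.276
endloop
endfacet
facet normal -0.910 0.362 0.202
outer loop
vertex 0.631 2.166 -0.276
vertex -0.219 0.734 -1.542
vertex 0.565 1.854 -0.014
endloop
endfacet
facet normal 0.382 0.545 0.746
outer loop
vertex 0.631 2.166 -0.276
vertex 0.565 1.854 -0.014
vertex 1.052 1.83 -0.246
endloop
endfacet
facet normal -0.382 -0.548 -0.745
outer loop
vertex -0.219 0.734 -1.542
vertex 0.268 0.71 -1.774
vertex 0.001 0.408 -1.415
endloop
endfacet
facet normal -0.756 -0.279 0.592
outer loop
vertex -0.219 0.734 -1.542
vertex 0.001 0.408 -1.415
vertex 0.565 1.854 -0.014
endloop
endfacet
facet normal -0.756 -0.279 0.592
outer loop
vertex 0.565 1.854 -0.014
vertex 0.001 0.408 -1.415
vertex 0.785 1.527 0.113
endloop
endfacet
facet normal 0.382 0.546 0.745
outer loop
vertex 0.565 1.854 -0.014
vertex 0.785 1.527 0.113
vertex 1.052 1.83 -0.246
endloop
endfacet
facet normal -0.383 -0.547 -0.745
outer loop
vertex 0.001 0.408 -1.415
vertex 0.268 0.71 -1.774
vertex 0.377 0.259 -1.499
endloop
endfacet
facet normal -0.158 -0.756 0.635
outer loop
vertex 0.001 0.408 -1.415
vertex 0.377 0.259 -1.499
vertex 0.785 1.527 0.113
endloop
endfacet
facet normal -0.158 -0.756 0.635
outer loop
vertex 0.785 1.527 0.113
vertex 0.377 0.259 -1.499
vertex 1.161 1.378 0.029
endloop
endfacet
facet normal 0.383 0.546 0.745
outer loop
vertex 0.785 1.527 0.113
vertex 1.161 1.378 0.029
vertex 1.052 1.83 -0.246
endloop
endfacet
facet normal -0.383 -0.547 -0.745
outer loop
vertex 0.377 0.259 -1.499
vertex 0.268 0.71 -1.774
vertex 0.689 0.374 -1.744
endloop
endfacet
facet normal 0.531 -0.790 0.306
outer loop
vertex 0.377 0.259 -1.499
vertex 0.689 0.374 -1.744
vertex 1.161 1.378 0.029
endloop
endfacet
facet normal 0.531 -0.790 0.306
outer loop
vertex 1.161 1.378 0.029
vertex 0.689 0.374 -1.744
vertex 1.473 1.493 -0.216
endloop
endfacet
facet normal 0.384 0.546 0.745
outer loop
vertex 1.161 1.378 0.029
vertex 1.473 1.493 -0.216
vertex 1.052 1.83 -0.246
endloop
endfacet
facet normal -0.793 0.231 -0.563
outer loop
vertex -0.101 2.992 0.354
vertex 0.413 3.508 -0.158
vertex 0.09 2.218 -0.233
endloop
endfacet
facet normal -0.577 -0.579 0.576
outer loop
vertex 1.487 1.812 0.758
vertex -0.101 2.992 0.354
vertex 0.09 2.218 -0.233
endloop
endfacet
facet normal -0.793 0.231 -0.563
outer loop
vertex 0.09 2.218 -0.233
vertex 0.413 3.508 -0.158
vertex 0.604 2.734 -0.745
endloop
endfacet
facet normal 0.194 -0.781 -0.593
outer loop
vertex 0.604 2.734 -0.745
vertex 1.487 1.812 0.758
vertex 0.09 2.218 -0.233
endloop
endfacet
facet normal -0.194 0.781 0.593
outer loop
vertex -0.101 2.992 0.354
vertex 1.81 3.102 0.833
vertex 0.413 3.508 -0.158
endloop
endfacet
facet normal -0.577 -0.579 0.576
outer loop
vertex 1.296 2.586 1.345
vertex -0.101 2.992 0.354
vertex 1.487 1.812 0.758
endloop
endfacet
facet normal -0.194 0.781 0.593
outer loop
vertex 1.296 2.586 1.345
vertex 1.81 3.102 0.833
vertex -0.101 2.992 0.354
endloop
endfacet
facet normal 0.577 0.579 -0.576
outer loop
vertex 0.413 3.508 -0.158
vertex 1.81 3.102 0.833
vertex 0.604 2.734 -0.745
endloop
endfacet
facet normal 0.194 -0.781 -0.593
outer loop
vertex 2.001 2.328 0.246
vertex 1.487 1.812 0.758
vertex 0.604 2.734 -0.745
endloop
endfacet
facet normal 0.577 0.579 -0.576
outer loop
vertex 0.604 2.734 -0.745
vertex 1.81 3.102 0.833
vertex 2.001 2.328 0.246
endloop
endfacet
facet normal 0.793 -0.231 0.563
outer loop
vertex 2.001 2.328 0.246
vertex 1.296 2.586 1.345
vertex 1.487 1.812 0.758
endloop
endfacet
facet normal 0.793 -0.231 0.563
outer loop
vertex 1.81 3.102 0.833
vertex 1.296 2.586 1.345
vertex 2.001 2.328 0.246
endloop
endfacet

endsolid


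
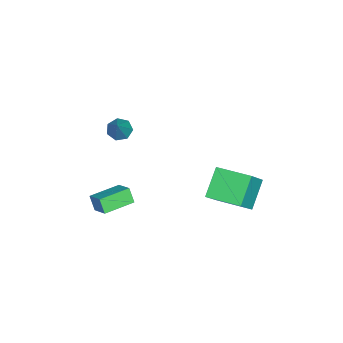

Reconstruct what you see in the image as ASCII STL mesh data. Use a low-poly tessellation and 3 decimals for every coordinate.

solid 
facet normal -0.638 -0.137 -0.758
outer loop
vertex 0.293 -3.176 2.891
vertex -0.082 -2.586 3.1
vertex 0.479 -2.627 2.635
endloop
endfacet
facet normal 0.877 -0.413 -0.248
outer loop
vertex 0.293 -3.176 2.891
vertex 0.479 -2.627 2.635
vertex 1.182 -2.314 4.6
endloop
endfacet
facet normal -0.638 -0.138 -0.758
outer loop
vertex 0.479 -2.627 2.635
vertex -0.082 -2.586 3.1
vertex 0.242 -2.047 2.729
endloop
endfacet
facet normal 0.840 0.402 -0.365
outer loop
vertex 0.479 -2.627 2.635
vertex 0.242 -2.047 2.729
vertex 1.182 -2.314 4.6
endloop
endfacet
facet normal -0.639 -0.137 -0.757
outer loop
vertex 0.242 -2.047 2.729
vertex -0.082 -2.586 3.1
vertex -0.239 -1.873 3.103
endloop
endfacet
facet normal 0.322 0.946 -0.027
outer loop
vertex 0.242 -2.047 2.729
vertex -0.239 -1.873 3.103
vertex 1.182 -2.314 4.6
endloop
endfacet
facet normal -0.639 -0.137 -0.757
outer loop
vertex -0.239 -1.873 3.103
vertex -0.082 -2.586 3.1
vertex -0.602 -2.236 3.475
endloop
endfacet
facet normal -0.287 0.810 0.511
outer loop
vertex -0.239 -1.873 3.103
vertex -0.602 -2.236 3.475
vertex 1.182 -2.314 4.6
endloop
endfacet
facet normal -0.638 -0.137 -0.757
outer loop
vertex -0.602 -2.236 3.475
vertex -0.082 -2.586 3.1
vertex -0.573 -2.862 3.564
endloop
endfacet
facet normal -0.528 0.096 0.844
outer loop
vertex -0.602 -2.236 3.475
vertex -0.573 -2.862 3.564
vertex 1.182 -2.314 4.6
endloop
endfacet
facet normal -0.639 -0.137 -0.757
outer loop
vertex -0.573 -2.862 3.564
vertex -0.082 -2.586 3.1
vertex -0.175 -3.281 3.304
endloop
endfacet
facet normal -0.221 -0.657 0.721
outer loop
vertex -0.573 -2.862 3.564
vertex -0.175 -3.281 3.304
vertex 1.182 -2.314 4.6
endloop
endfacet
facet normal -0.638 -0.137 -0.758
outer loop
vertex -0.175 -3.281 3.304
vertex -0.082 -2.586 3.1
vertex 0.293 -3.176 2.891
endloop
endfacet
facet normal 0.405 -0.883 0.235
outer loop
vertex -0.175 -3.281 3.304
vertex 0.293 -3.176 2.891
vertex 1.182 -2.314 4.6
endloop
endfacet
facet normal -0.663 0.159 -0.732
outer loop
vertex -4.364 2.375 -3.123
vertex -3.962 4.506 -3.023
vertex -2.876 2.161 -4.517
endloop
endfacet
facet normal -0.185 -0.982 -0.047
outer loop
vertex -1.518 1.834 -3.017
vertex -4.364 2.375 -3.123
vertex -2.876 2.161 -4.517
endloop
endfacet
facet normal -0.663 0.159 -0.732
outer loop
vertex -2.876 2.161 -4.517
vertex -3.962 4.506 -3.023
vertex -2.475 4.291 -4.417
endloop
endfacet
facet normal 0.726 -0.105 -0.680
outer loop
vertex -2.475 4.291 -4.417
vertex -1.518 1.834 -3.017
vertex -2.876 2.161 -4.517
endloop
endfacet
facet normal -0.726 0.105 0.680
outer loop
vertex -4.364 2.375 -3.123
vertex -2.604 4.179 -1.523
vertex -3.962 4.506 -3.023
endloop
endfacet
facet normal -0.185 -0.982 -0.046
outer loop
vertex -3.005 2.049 -1.623
vertex -4.364 2.375 -3.123
vertex -1.518 1.834 -3.017
endloop
endfacet
facet normal -0.726 0.105 0.680
outer loop
vertex -3.005 2.049 -1.623
vertex -2.604 4.179 -1.523
vertex -4.364 2.375 -3.123
endloop
endfacet
facet normal 0.185 0.982 0.046
outer loop
vertex -3.962 4.506 -3.023
vertex -2.604 4.179 -1.523
vertex -2.475 4.291 -4.417
endloop
endfacet
facet normal 0.726 -0.105 -0.680
outer loop
vertex -1.116 3.965 -2.917
vertex -1.518 1.834 -3.017
vertex -2.475 4.291 -4.417
endloop
endfacet
facet normal 0.184 0.982 0.046
outer loop
vertex -2.475 4.291 -4.417
vertex -2.604 4.179 -1.523
vertex -1.116 3.965 -2.917
endloop
endfacet
facet normal 0.663 -0.159 0.732
outer loop
vertex -1.116 3.965 -2.917
vertex -3.005 2.049 -1.623
vertex -1.518 1.834 -3.017
endloop
endfacet
facet normal 0.663 -0.159 0.732
outer loop
vertex -2.604 4.179 -1.523
vertex -3.005 2.049 -1.623
vertex -1.116 3.965 -2.917
endloop
endfacet
facet normal -0.590 -0.641 -0.491
outer loop
vertex 1.911 -3.715 -1.238
vertex 0.54 -2.488 -1.193
vertex 2.219 -3.339 -2.1
endloop
endfacet
facet normal 0.745 -0.667 -0.025
outer loop
vertex 2.98 -2.512 -1.467
vertex 1.911 -3.715 -1.238
vertex 2.219 -3.339 -2.1
endloop
endfacet
facet normal -0.590 -0.641 -0.491
outer loop
vertex 2.219 -3.339 -2.1
vertex 0.54 -2.488 -1.193
vertex 0.848 -2.112 -2.055
endloop
endfacet
facet normal 0.312 0.380 -0.871
outer loop
vertex 0.848 -2.112 -2.055
vertex 2.98 -2.512 -1.467
vertex 2.219 -3.339 -2.1
endloop
endfacet
facet normal -0.312 -0.380 0.871
outer loop
vertex 1.911 -3.715 -1.238
vertex 1.301 -1.661 -0.56
vertex 0.54 -2.488 -1.193
endloop
endfacet
facet normal 0.745 -0.667 -0.025
outer loop
vertex 2.672 -2.888 -0.605
vertex 1.911 -3.715 -1.238
vertex 2.98 -2.512 -1.467
endloop
endfacet
facet normal -0.312 -0.380 0.871
outer loop
vertex 2.672 -2.888 -0.605
vertex 1.301 -1.661 -0.56
vertex 1.911 -3.715 -1.238
endloop
endfacet
facet normal -0.745 0.667 0.025
outer loop
vertex 0.54 -2.488 -1.193
vertex 1.301 -1.661 -0.56
vertex 0.848 -2.112 -2.055
endloop
endfacet
facet normal 0.312 0.380 -0.871
outer loop
vertex 1.609 -1.285 -1.422
vertex 2.98 -2.512 -1.467
vertex 0.848 -2.112 -2.055
endloop
endfacet
facet normal -0.745 0.667 0.025
outer loop
vertex 0.848 -2.112 -2.055
vertex 1.301 -1.661 -0.56
vertex 1.609 -1.285 -1.422
endloop
endfacet
facet normal 0.590 0.641 0.491
outer loop
vertex 1.609 -1.285 -1.422
vertex 2.672 -2.888 -0.605
vertex 2.98 -2.512 -1.467
endloop
endfacet
facet normal 0.590 0.641 0.491
outer loop
vertex 1.301 -1.661 -0.56
vertex 2.672 -2.888 -0.605
vertex 1.609 -1.285 -1.422
endloop
endfacet

endsolid


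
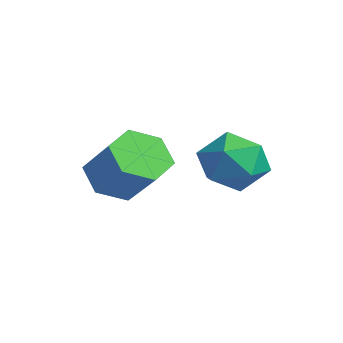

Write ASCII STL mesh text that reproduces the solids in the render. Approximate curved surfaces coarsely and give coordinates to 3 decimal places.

solid 
facet normal -0.717 -0.192 -0.670
outer loop
vertex -1.626 0.021 0.994
vertex -2.322 -0.125 1.78
vertex -2.19 0.84 1.362
endloop
endfacet
facet normal 0.451 0.605 -0.656
outer loop
vertex -1.626 0.021 0.994
vertex -2.19 0.84 1.362
vertex -0.322 0.371 2.214
endloop
endfacet
facet normal 0.451 0.605 -0.656
outer loop
vertex -0.322 0.371 2.214
vertex -2.19 0.84 1.362
vertex -0.886 1.19 2.582
endloop
endfacet
facet normal 0.717 0.192 0.670
outer loop
vertex -0.322 0.371 2.214
vertex -0.886 1.19 2.582
vertex -1.018 0.225 3.0
endloop
endfacet
facet normal -0.716 -0.193 -0.671
outer loop
vertex -2.19 0.84 1.362
vertex -2.322 -0.125 1.78
vertex -2.886 0.694 2.147
endloop
endfacet
facet normal -0.235 0.972 -0.028
outer loop
vertex -2.19 0.84 1.362
vertex -2.886 0.694 2.147
vertex -0.886 1.19 2.582
endloop
endfacet
facet normal -0.235 0.972 -0.028
outer loop
vertex -0.886 1.19 2.582
vertex -2.886 0.694 2.147
vertex -1.582 1.044 3.368
endloop
endfacet
facet normal 0.717 0.192 0.670
outer loop
vertex -0.886 1.19 2.582
vertex -1.582 1.044 3.368
vertex -1.018 0.225 3.0
endloop
endfacet
facet normal -0.717 -0.193 -0.670
outer loop
vertex -2.886 0.694 2.147
vertex -2.322 -0.125 1.78
vertex -3.018 -0.271 2.566
endloop
endfacet
facet normal -0.686 0.367 0.628
outer loop
vertex -2.886 0.694 2.147
vertex -3.018 -0.271 2.566
vertex -1.582 1.044 3.368
endloop
endfacet
facet normal -0.686 0.366 0.628
outer loop
vertex -1.582 1.044 3.368
vertex -3.018 -0.271 2.566
vertex -1.714 0.079 3.786
endloop
endfacet
facet normal 0.717 0.192 0.670
outer loop
vertex -1.582 1.044 3.368
vertex -1.714 0.079 3.786
vertex -1.018 0.225 3.0
endloop
endfacet
facet normal -0.717 -0.192 -0.670
outer loop
vertex -3.018 -0.271 2.566
vertex -2.322 -0.125 1.78
vertex -2.454 -1.09 2.198
endloop
endfacet
facet normal -0.451 -0.605 0.656
outer loop
vertex -3.018 -0.271 2.566
vertex -2.454 -1.09 2.198
vertex -1.714 0.079 3.786
endloop
endfacet
facet normal -0.451 -0.605 0.656
outer loop
vertex -1.714 0.079 3.786
vertex -2.454 -1.09 2.198
vertex -1.15 -0.74 3.418
endloop
endfacet
facet normal 0.717 0.192 0.670
outer loop
vertex -1.714 0.079 3.786
vertex -1.15 -0.74 3.418
vertex -1.018 0.225 3.0
endloop
endfacet
facet normal -0.717 -0.192 -0.670
outer loop
vertex -2.454 -1.09 2.198
vertex -2.322 -0.125 1.78
vertex -1.758 -0.944 1.412
endloop
endfacet
facet normal 0.235 -0.972 0.028
outer loop
vertex -2.454 -1.09 2.198
vertex -1.758 -0.944 1.412
vertex -1.15 -0.74 3.418
endloop
endfacet
facet normal 0.235 -0.972 0.028
outer loop
vertex -1.15 -0.74 3.418
vertex -1.758 -0.944 1.412
vertex -0.454 -0.594 2.633
endloop
endfacet
facet normal 0.716 0.193 0.671
outer loop
vertex -1.15 -0.74 3.418
vertex -0.454 -0.594 2.633
vertex -1.018 0.225 3.0
endloop
endfacet
facet normal -0.717 -0.192 -0.670
outer loop
vertex -1.758 -0.944 1.412
vertex -2.322 -0.125 1.78
vertex -1.626 0.021 0.994
endloop
endfacet
facet normal 0.687 -0.366 -0.628
outer loop
vertex -1.758 -0.944 1.412
vertex -1.626 0.021 0.994
vertex -0.454 -0.594 2.633
endloop
endfacet
facet normal 0.686 -0.367 -0.628
outer loop
vertex -0.454 -0.594 2.633
vertex -1.626 0.021 0.994
vertex -0.322 0.371 2.214
endloop
endfacet
facet normal 0.717 0.193 0.670
outer loop
vertex -0.454 -0.594 2.633
vertex -0.322 0.371 2.214
vertex -1.018 0.225 3.0
endloop
endfacet
facet normal -0.684 -0.419 0.597
outer loop
vertex -0.393 2.284 3.195
vertex 0.303 1.359 3.344
vertex 0.379 2.27 4.07
endloop
endfacet
facet normal -0.715 0.293 0.635
outer loop
vertex -0.393 2.284 3.195
vertex 0.379 2.27 4.07
vertex 0.223 3.243 3.445
endloop
endfacet
facet normal -0.839 0.544 -0.022
outer loop
vertex -0.393 2.284 3.195
vertex 0.223 3.243 3.445
vertex 0.051 2.933 2.333
endloop
endfacet
facet normal -0.885 -0.012 -0.465
outer loop
vertex -0.393 2.284 3.195
vertex 0.051 2.933 2.333
vertex 0.1 1.769 2.271
endloop
endfacet
facet normal -0.790 -0.608 -0.083
outer loop
vertex -0.393 2.284 3.195
vertex 0.1 1.769 2.271
vertex 0.303 1.359 3.344
endloop
endfacet
facet normal -0.075 0.530 0.844
outer loop
vertex 0.223 3.243 3.445
vertex 0.379 2.27 4.07
vertex 1.3 2.911 3.749
endloop
endfacet
facet normal -0.026 -0.622 0.783
outer loop
vertex 0.379 2.27 4.07
vertex 0.303 1.359 3.344
vertex 1.349 1.747 3.687
endloop
endfacet
facet normal -0.196 -0.928 -0.317
outer loop
vertex 0.303 1.359 3.344
vertex 0.1 1.769 2.271
vertex 1.177 1.437 2.575
endloop
endfacet
facet normal -0.351 0.035 -0.936
outer loop
vertex 0.1 1.769 2.271
vertex 0.051 2.933 2.333
vertex 1.021 2.41 1.95
endloop
endfacet
facet normal -0.276 0.936 -0.218
outer loop
vertex 0.051 2.933 2.333
vertex 0.223 3.243 3.445
vertex 1.097 3.321 2.676
endloop
endfacet
facet normal 0.885 0.012 0.465
outer loop
vertex 1.793 2.396 2.825
vertex 1.3 2.911 3.749
vertex 1.349 1.747 3.687
endloop
endfacet
facet normal 0.839 -0.544 0.022
outer loop
vertex 1.793 2.396 2.825
vertex 1.349 1.747 3.687
vertex 1.177 1.437 2.575
endloop
endfacet
facet normal 0.715 -0.293 -0.635
outer loop
vertex 1.793 2.396 2.825
vertex 1.177 1.437 2.575
vertex 1.021 2.41 1.95
endloop
endfacet
facet normal 0.684 0.419 -0.597
outer loop
vertex 1.793 2.396 2.825
vertex 1.021 2.41 1.95
vertex 1.097 3.321 2.676
endloop
endfacet
facet normal 0.790 0.608 0.083
outer loop
vertex 1.793 2.396 2.825
vertex 1.097 3.321 2.676
vertex 1.3 2.911 3.749
endloop
endfacet
facet normal 0.351 -0.035 0.936
outer loop
vertex 1.349 1.747 3.687
vertex 1.3 2.911 3.749
vertex 0.379 2.27 4.07
endloop
endfacet
facet normal 0.276 -0.936 0.218
outer loop
vertex 1.177 1.437 2.575
vertex 1.349 1.747 3.687
vertex 0.303 1.359 3.344
endloop
endfacet
facet normal 0.075 -0.530 -0.844
outer loop
vertex 1.021 2.41 1.95
vertex 1.177 1.437 2.575
vertex 0.1 1.769 2.271
endloop
endfacet
facet normal 0.026 0.622 -0.783
outer loop
vertex 1.097 3.321 2.676
vertex 1.021 2.41 1.95
vertex 0.051 2.933 2.333
endloop
endfacet
facet normal 0.196 0.928 0.317
outer loop
vertex 1.3 2.911 3.749
vertex 1.097 3.321 2.676
vertex 0.223 3.243 3.445
endloop
endfacet

endsolid


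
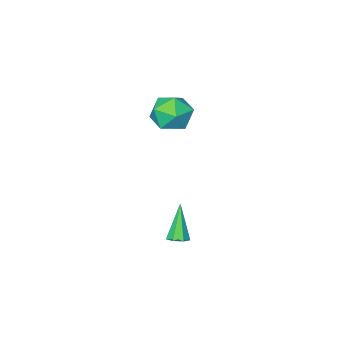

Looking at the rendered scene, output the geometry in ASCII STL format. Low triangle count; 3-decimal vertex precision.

solid 
facet normal 0.473 0.364 0.802
outer loop
vertex -2.539 0.627 2.823
vertex -3.003 -0.154 3.451
vertex -2.031 -0.343 2.963
endloop
endfacet
facet normal 0.854 0.477 0.208
outer loop
vertex -2.539 0.627 2.823
vertex -2.031 -0.343 2.963
vertex -2.052 0.13 1.966
endloop
endfacet
facet normal 0.452 0.859 -0.241
outer loop
vertex -2.539 0.627 2.823
vertex -2.052 0.13 1.966
vertex -3.037 0.613 1.838
endloop
endfacet
facet normal -0.176 0.981 0.075
outer loop
vertex -2.539 0.627 2.823
vertex -3.037 0.613 1.838
vertex -3.625 0.437 2.756
endloop
endfacet
facet normal -0.163 0.675 0.720
outer loop
vertex -2.539 0.627 2.823
vertex -3.625 0.437 2.756
vertex -3.003 -0.154 3.451
endloop
endfacet
facet normal 0.983 -0.156 -0.095
outer loop
vertex -2.052 0.13 1.966
vertex -2.031 -0.343 2.963
vertex -2.215 -0.957 2.064
endloop
endfacet
facet normal 0.369 -0.339 0.865
outer loop
vertex -2.031 -0.343 2.963
vertex -3.003 -0.154 3.451
vertex -2.803 -1.133 2.982
endloop
endfacet
facet normal -0.661 0.165 0.732
outer loop
vertex -3.003 -0.154 3.451
vertex -3.625 0.437 2.756
vertex -3.788 -0.65 2.854
endloop
endfacet
facet normal -0.683 0.660 -0.311
outer loop
vertex -3.625 0.437 2.756
vertex -3.037 0.613 1.838
vertex -3.809 -0.177 1.857
endloop
endfacet
facet normal 0.333 0.462 -0.822
outer loop
vertex -3.037 0.613 1.838
vertex -2.052 0.13 1.966
vertex -2.837 -0.366 1.369
endloop
endfacet
facet normal 0.176 -0.981 -0.075
outer loop
vertex -3.301 -1.147 1.997
vertex -2.215 -0.957 2.064
vertex -2.803 -1.133 2.982
endloop
endfacet
facet normal -0.452 -0.859 0.241
outer loop
vertex -3.301 -1.147 1.997
vertex -2.803 -1.133 2.982
vertex -3.788 -0.65 2.854
endloop
endfacet
facet normal -0.854 -0.477 -0.208
outer loop
vertex -3.301 -1.147 1.997
vertex -3.788 -0.65 2.854
vertex -3.809 -0.177 1.857
endloop
endfacet
facet normal -0.473 -0.364 -0.802
outer loop
vertex -3.301 -1.147 1.997
vertex -3.809 -0.177 1.857
vertex -2.837 -0.366 1.369
endloop
endfacet
facet normal 0.163 -0.675 -0.720
outer loop
vertex -3.301 -1.147 1.997
vertex -2.837 -0.366 1.369
vertex -2.215 -0.957 2.064
endloop
endfacet
facet normal 0.683 -0.660 0.311
outer loop
vertex -2.803 -1.133 2.982
vertex -2.215 -0.957 2.064
vertex -2.031 -0.343 2.963
endloop
endfacet
facet normal -0.333 -0.462 0.822
outer loop
vertex -3.788 -0.65 2.854
vertex -2.803 -1.133 2.982
vertex -3.003 -0.154 3.451
endloop
endfacet
facet normal -0.983 0.156 0.095
outer loop
vertex -3.809 -0.177 1.857
vertex -3.788 -0.65 2.854
vertex -3.625 0.437 2.756
endloop
endfacet
facet normal -0.369 0.339 -0.865
outer loop
vertex -2.837 -0.366 1.369
vertex -3.809 -0.177 1.857
vertex -3.037 0.613 1.838
endloop
endfacet
facet normal 0.661 -0.165 -0.732
outer loop
vertex -2.215 -0.957 2.064
vertex -2.837 -0.366 1.369
vertex -2.052 0.13 1.966
endloop
endfacet
facet normal 0.300 0.339 -0.892
outer loop
vertex -0.855 2.266 -3.581
vertex -1.341 2.488 -3.66
vertex -0.905 2.707 -3.43
endloop
endfacet
facet normal 0.846 -0.084 0.526
outer loop
vertex -0.855 2.266 -3.581
vertex -0.905 2.707 -3.43
vertex -1.919 1.832 -1.94
endloop
endfacet
facet normal 0.300 0.340 -0.892
outer loop
vertex -0.905 2.707 -3.43
vertex -1.341 2.488 -3.66
vertex -1.283 2.983 -3.452
endloop
endfacet
facet normal 0.420 0.628 0.655
outer loop
vertex -0.905 2.707 -3.43
vertex -1.283 2.983 -3.452
vertex -1.919 1.832 -1.94
endloop
endfacet
facet normal 0.299 0.340 -0.892
outer loop
vertex -1.283 2.983 -3.452
vertex -1.341 2.488 -3.66
vertex -1.705 2.885 -3.631
endloop
endfacet
facet normal -0.380 0.806 0.454
outer loop
vertex -1.283 2.983 -3.452
vertex -1.705 2.885 -3.631
vertex -1.919 1.832 -1.94
endloop
endfacet
facet normal 0.300 0.340 -0.891
outer loop
vertex -1.705 2.885 -3.631
vertex -1.341 2.488 -3.66
vertex -1.853 2.489 -3.832
endloop
endfacet
facet normal -0.946 0.315 0.076
outer loop
vertex -1.705 2.885 -3.631
vertex -1.853 2.489 -3.832
vertex -1.919 1.832 -1.94
endloop
endfacet
facet normal 0.300 0.341 -0.891
outer loop
vertex -1.853 2.489 -3.832
vertex -1.341 2.488 -3.66
vertex -1.615 2.091 -3.904
endloop
endfacet
facet normal -0.857 -0.477 -0.196
outer loop
vertex -1.853 2.489 -3.832
vertex -1.615 2.091 -3.904
vertex -1.919 1.832 -1.94
endloop
endfacet
facet normal 0.301 0.340 -0.891
outer loop
vertex -1.615 2.091 -3.904
vertex -1.341 2.488 -3.66
vertex -1.171 1.992 -3.792
endloop
endfacet
facet normal -0.177 -0.972 -0.156
outer loop
vertex -1.615 2.091 -3.904
vertex -1.171 1.992 -3.792
vertex -1.919 1.832 -1.94
endloop
endfacet
facet normal 0.300 0.340 -0.891
outer loop
vertex -1.171 1.992 -3.792
vertex -1.341 2.488 -3.66
vertex -0.855 2.266 -3.581
endloop
endfacet
facet normal 0.581 -0.797 0.166
outer loop
vertex -1.171 1.992 -3.792
vertex -0.855 2.266 -3.581
vertex -1.919 1.832 -1.94
endloop
endfacet

endsolid


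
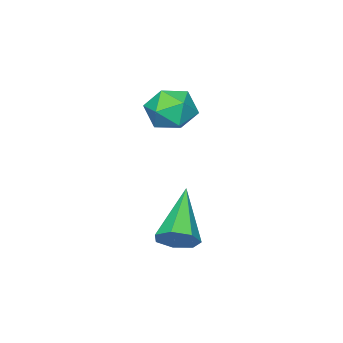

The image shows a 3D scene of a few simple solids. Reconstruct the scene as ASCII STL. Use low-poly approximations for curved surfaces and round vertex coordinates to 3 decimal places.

solid 
facet normal 0.034 0.998 0.050
outer loop
vertex -1.47 -1.24 2.798
vertex -2.181 -1.225 2.988
vertex -1.662 -1.269 3.508
endloop
endfacet
facet normal 0.668 0.714 0.210
outer loop
vertex -1.47 -1.24 2.798
vertex -1.662 -1.269 3.508
vertex -1.122 -1.7 3.255
endloop
endfacet
facet normal 0.881 0.322 -0.347
outer loop
vertex -1.47 -1.24 2.798
vertex -1.122 -1.7 3.255
vertex -1.307 -1.923 2.578
endloop
endfacet
facet normal 0.378 0.364 -0.851
outer loop
vertex -1.47 -1.24 2.798
vertex -1.307 -1.923 2.578
vertex -1.962 -1.629 2.413
endloop
endfacet
facet normal -0.145 0.783 -0.605
outer loop
vertex -1.47 -1.24 2.798
vertex -1.962 -1.629 2.413
vertex -2.181 -1.225 2.988
endloop
endfacet
facet normal 0.579 0.276 0.767
outer loop
vertex -1.122 -1.7 3.255
vertex -1.662 -1.269 3.508
vertex -1.618 -1.971 3.727
endloop
endfacet
facet normal -0.447 0.736 0.508
outer loop
vertex -1.662 -1.269 3.508
vertex -2.181 -1.225 2.988
vertex -2.273 -1.677 3.562
endloop
endfacet
facet normal -0.738 0.387 -0.553
outer loop
vertex -2.181 -1.225 2.988
vertex -1.962 -1.629 2.413
vertex -2.458 -1.9 2.885
endloop
endfacet
facet normal 0.109 -0.290 -0.951
outer loop
vertex -1.962 -1.629 2.413
vertex -1.307 -1.923 2.578
vertex -1.918 -2.331 2.632
endloop
endfacet
facet normal 0.924 -0.359 -0.134
outer loop
vertex -1.307 -1.923 2.578
vertex -1.122 -1.7 3.255
vertex -1.399 -2.375 3.152
endloop
endfacet
facet normal -0.378 -0.364 0.851
outer loop
vertex -2.11 -2.36 3.342
vertex -1.618 -1.971 3.727
vertex -2.273 -1.677 3.562
endloop
endfacet
facet normal -0.881 -0.322 0.347
outer loop
vertex -2.11 -2.36 3.342
vertex -2.273 -1.677 3.562
vertex -2.458 -1.9 2.885
endloop
endfacet
facet normal -0.668 -0.714 -0.210
outer loop
vertex -2.11 -2.36 3.342
vertex -2.458 -1.9 2.885
vertex -1.918 -2.331 2.632
endloop
endfacet
facet normal -0.034 -0.998 -0.050
outer loop
vertex -2.11 -2.36 3.342
vertex -1.918 -2.331 2.632
vertex -1.399 -2.375 3.152
endloop
endfacet
facet normal 0.145 -0.783 0.605
outer loop
vertex -2.11 -2.36 3.342
vertex -1.399 -2.375 3.152
vertex -1.618 -1.971 3.727
endloop
endfacet
facet normal -0.109 0.290 0.951
outer loop
vertex -2.273 -1.677 3.562
vertex -1.618 -1.971 3.727
vertex -1.662 -1.269 3.508
endloop
endfacet
facet normal -0.924 0.359 0.134
outer loop
vertex -2.458 -1.9 2.885
vertex -2.273 -1.677 3.562
vertex -2.181 -1.225 2.988
endloop
endfacet
facet normal -0.579 -0.276 -0.767
outer loop
vertex -1.918 -2.331 2.632
vertex -2.458 -1.9 2.885
vertex -1.962 -1.629 2.413
endloop
endfacet
facet normal 0.447 -0.736 -0.508
outer loop
vertex -1.399 -2.375 3.152
vertex -1.918 -2.331 2.632
vertex -1.307 -1.923 2.578
endloop
endfacet
facet normal 0.738 -0.387 0.553
outer loop
vertex -1.618 -1.971 3.727
vertex -1.399 -2.375 3.152
vertex -1.122 -1.7 3.255
endloop
endfacet
facet normal 0.688 0.450 -0.569
outer loop
vertex 1.545 0.72 1.032
vertex 1.148 1.048 0.811
vertex 1.464 1.139 1.265
endloop
endfacet
facet normal 0.479 -0.354 0.803
outer loop
vertex 1.545 0.72 1.032
vertex 1.464 1.139 1.265
vertex -0.008 0.292 1.769
endloop
endfacet
facet normal 0.688 0.450 -0.569
outer loop
vertex 1.464 1.139 1.265
vertex 1.148 1.048 0.811
vertex 1.145 1.489 1.156
endloop
endfacet
facet normal 0.099 0.377 0.921
outer loop
vertex 1.464 1.139 1.265
vertex 1.145 1.489 1.156
vertex -0.008 0.292 1.769
endloop
endfacet
facet normal 0.687 0.451 -0.570
outer loop
vertex 1.145 1.489 1.156
vertex 1.148 1.048 0.811
vertex 0.828 1.507 0.788
endloop
endfacet
facet normal -0.504 0.725 0.469
outer loop
vertex 1.145 1.489 1.156
vertex 0.828 1.507 0.788
vertex -0.008 0.292 1.769
endloop
endfacet
facet normal 0.687 0.451 -0.570
outer loop
vertex 0.828 1.507 0.788
vertex 1.148 1.048 0.811
vertex 0.752 1.179 0.437
endloop
endfacet
facet normal -0.877 0.431 -0.213
outer loop
vertex 0.828 1.507 0.788
vertex 0.752 1.179 0.437
vertex -0.008 0.292 1.769
endloop
endfacet
facet normal 0.688 0.448 -0.571
outer loop
vertex 0.752 1.179 0.437
vertex 1.148 1.048 0.811
vertex 0.974 0.752 0.369
endloop
endfacet
facet normal -0.738 -0.286 -0.611
outer loop
vertex 0.752 1.179 0.437
vertex 0.974 0.752 0.369
vertex -0.008 0.292 1.769
endloop
endfacet
facet normal 0.687 0.449 -0.571
outer loop
vertex 0.974 0.752 0.369
vertex 1.148 1.048 0.811
vertex 1.327 0.548 0.633
endloop
endfacet
facet normal -0.193 -0.884 -0.426
outer loop
vertex 0.974 0.752 0.369
vertex 1.327 0.548 0.633
vertex -0.008 0.292 1.769
endloop
endfacet
facet normal 0.688 0.449 -0.570
outer loop
vertex 1.327 0.548 0.633
vertex 1.148 1.048 0.811
vertex 1.545 0.72 1.032
endloop
endfacet
facet normal 0.349 -0.915 0.204
outer loop
vertex 1.327 0.548 0.633
vertex 1.545 0.72 1.032
vertex -0.008 0.292 1.769
endloop
endfacet

endsolid


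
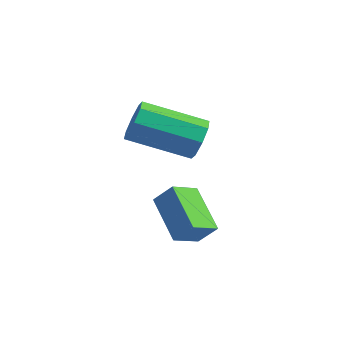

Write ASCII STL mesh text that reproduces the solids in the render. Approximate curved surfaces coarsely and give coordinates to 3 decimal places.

solid 
facet normal 0.736 0.576 -0.355
outer loop
vertex -1.8 0.372 -2.069
vertex -2.15 0.449 -2.671
vertex -2.128 0.795 -2.063
endloop
endfacet
facet normal 0.286 0.209 0.935
outer loop
vertex -1.8 0.372 -2.069
vertex -2.128 0.795 -2.063
vertex -3.261 -0.767 -1.368
endloop
endfacet
facet normal 0.288 0.207 0.935
outer loop
vertex -3.261 -0.767 -1.368
vertex -2.128 0.795 -2.063
vertex -3.588 -0.343 -1.361
endloop
endfacet
facet normal -0.738 -0.575 0.354
outer loop
vertex -3.261 -0.767 -1.368
vertex -3.588 -0.343 -1.361
vertex -3.61 -0.689 -1.969
endloop
endfacet
facet normal 0.738 0.575 -0.354
outer loop
vertex -2.128 0.795 -2.063
vertex -2.15 0.449 -2.671
vertex -2.468 1.017 -2.412
endloop
endfacet
facet normal -0.228 0.706 0.671
outer loop
vertex -2.128 0.795 -2.063
vertex -2.468 1.017 -2.412
vertex -3.588 -0.343 -1.361
endloop
endfacet
facet normal -0.229 0.706 0.670
outer loop
vertex -3.588 -0.343 -1.361
vertex -2.468 1.017 -2.412
vertex -3.929 -0.122 -1.711
endloop
endfacet
facet normal -0.737 -0.576 0.354
outer loop
vertex -3.588 -0.343 -1.361
vertex -3.929 -0.122 -1.711
vertex -3.61 -0.689 -1.969
endloop
endfacet
facet normal 0.737 0.575 -0.355
outer loop
vertex -2.468 1.017 -2.412
vertex -2.15 0.449 -2.671
vertex -2.622 0.905 -2.913
endloop
endfacet
facet normal -0.611 0.791 0.011
outer loop
vertex -2.468 1.017 -2.412
vertex -2.622 0.905 -2.913
vertex -3.929 -0.122 -1.711
endloop
endfacet
facet normal -0.611 0.791 0.011
outer loop
vertex -3.929 -0.122 -1.711
vertex -2.622 0.905 -2.913
vertex -4.082 -0.233 -2.212
endloop
endfacet
facet normal -0.738 -0.576 0.353
outer loop
vertex -3.929 -0.122 -1.711
vertex -4.082 -0.233 -2.212
vertex -3.61 -0.689 -1.969
endloop
endfacet
facet normal 0.737 0.576 -0.353
outer loop
vertex -2.622 0.905 -2.913
vertex -2.15 0.449 -2.671
vertex -2.499 0.527 -3.272
endloop
endfacet
facet normal -0.635 0.413 -0.653
outer loop
vertex -2.622 0.905 -2.913
vertex -2.499 0.527 -3.272
vertex -4.082 -0.233 -2.212
endloop
endfacet
facet normal -0.635 0.413 -0.652
outer loop
vertex -4.082 -0.233 -2.212
vertex -2.499 0.527 -3.272
vertex -3.96 -0.612 -2.571
endloop
endfacet
facet normal -0.738 -0.574 0.355
outer loop
vertex -4.082 -0.233 -2.212
vertex -3.96 -0.612 -2.571
vertex -3.61 -0.689 -1.969
endloop
endfacet
facet normal 0.738 0.575 -0.354
outer loop
vertex -2.499 0.527 -3.272
vertex -2.15 0.449 -2.671
vertex -2.172 0.103 -3.279
endloop
endfacet
facet normal -0.288 -0.206 -0.935
outer loop
vertex -2.499 0.527 -3.272
vertex -2.172 0.103 -3.279
vertex -3.96 -0.612 -2.571
endloop
endfacet
facet normal -0.287 -0.209 -0.935
outer loop
vertex -3.96 -0.612 -2.571
vertex -2.172 0.103 -3.279
vertex -3.632 -1.035 -2.577
endloop
endfacet
facet normal -0.736 -0.576 0.355
outer loop
vertex -3.96 -0.612 -2.571
vertex -3.632 -1.035 -2.577
vertex -3.61 -0.689 -1.969
endloop
endfacet
facet normal 0.737 0.576 -0.354
outer loop
vertex -2.172 0.103 -3.279
vertex -2.15 0.449 -2.671
vertex -1.831 -0.118 -2.929
endloop
endfacet
facet normal 0.229 -0.707 -0.669
outer loop
vertex -2.172 0.103 -3.279
vertex -1.831 -0.118 -2.929
vertex -3.632 -1.035 -2.577
endloop
endfacet
facet normal 0.228 -0.706 -0.671
outer loop
vertex -3.632 -1.035 -2.577
vertex -1.831 -0.118 -2.929
vertex -3.292 -1.257 -2.228
endloop
endfacet
facet normal -0.738 -0.575 0.354
outer loop
vertex -3.632 -1.035 -2.577
vertex -3.292 -1.257 -2.228
vertex -3.61 -0.689 -1.969
endloop
endfacet
facet normal 0.738 0.576 -0.353
outer loop
vertex -1.831 -0.118 -2.929
vertex -2.15 0.449 -2.671
vertex -1.678 -0.007 -2.428
endloop
endfacet
facet normal 0.611 -0.791 -0.011
outer loop
vertex -1.831 -0.118 -2.929
vertex -1.678 -0.007 -2.428
vertex -3.292 -1.257 -2.228
endloop
endfacet
facet normal 0.611 -0.791 -0.011
outer loop
vertex -3.292 -1.257 -2.228
vertex -1.678 -0.007 -2.428
vertex -3.138 -1.145 -1.727
endloop
endfacet
facet normal -0.737 -0.575 0.355
outer loop
vertex -3.292 -1.257 -2.228
vertex -3.138 -1.145 -1.727
vertex -3.61 -0.689 -1.969
endloop
endfacet
facet normal 0.738 0.574 -0.355
outer loop
vertex -1.678 -0.007 -2.428
vertex -2.15 0.449 -2.671
vertex -1.8 0.372 -2.069
endloop
endfacet
facet normal 0.635 -0.413 0.652
outer loop
vertex -1.678 -0.007 -2.428
vertex -1.8 0.372 -2.069
vertex -3.138 -1.145 -1.727
endloop
endfacet
facet normal 0.635 -0.413 0.653
outer loop
vertex -3.138 -1.145 -1.727
vertex -1.8 0.372 -2.069
vertex -3.261 -0.767 -1.368
endloop
endfacet
facet normal -0.737 -0.576 0.353
outer loop
vertex -3.138 -1.145 -1.727
vertex -3.261 -0.767 -1.368
vertex -3.61 -0.689 -1.969
endloop
endfacet
facet normal -0.615 -0.257 -0.745
outer loop
vertex -1.391 -2.291 -3.555
vertex -1.273 -1.454 -3.941
vertex -0.185 -2.834 -4.363
endloop
endfacet
facet normal -0.127 -0.901 0.415
outer loop
vertex 0.313 -2.626 -3.759
vertex -1.391 -2.291 -3.555
vertex -0.185 -2.834 -4.363
endloop
endfacet
facet normal -0.615 -0.257 -0.745
outer loop
vertex -0.185 -2.834 -4.363
vertex -1.273 -1.454 -3.941
vertex -0.067 -1.997 -4.749
endloop
endfacet
facet normal 0.778 -0.350 -0.521
outer loop
vertex -0.067 -1.997 -4.749
vertex 0.313 -2.626 -3.759
vertex -0.185 -2.834 -4.363
endloop
endfacet
facet normal -0.778 0.350 0.521
outer loop
vertex -1.391 -2.291 -3.555
vertex -0.775 -1.246 -3.337
vertex -1.273 -1.454 -3.941
endloop
endfacet
facet normal -0.127 -0.901 0.415
outer loop
vertex -0.893 -2.083 -2.951
vertex -1.391 -2.291 -3.555
vertex 0.313 -2.626 -3.759
endloop
endfacet
facet normal -0.778 0.350 0.521
outer loop
vertex -0.893 -2.083 -2.951
vertex -0.775 -1.246 -3.337
vertex -1.391 -2.291 -3.555
endloop
endfacet
facet normal 0.127 0.901 -0.415
outer loop
vertex -1.273 -1.454 -3.941
vertex -0.775 -1.246 -3.337
vertex -0.067 -1.997 -4.749
endloop
endfacet
facet normal 0.778 -0.350 -0.521
outer loop
vertex 0.431 -1.789 -4.145
vertex 0.313 -2.626 -3.759
vertex -0.067 -1.997 -4.749
endloop
endfacet
facet normal 0.127 0.901 -0.415
outer loop
vertex -0.067 -1.997 -4.749
vertex -0.775 -1.246 -3.337
vertex 0.431 -1.789 -4.145
endloop
endfacet
facet normal 0.615 0.257 0.745
outer loop
vertex 0.431 -1.789 -4.145
vertex -0.893 -2.083 -2.951
vertex 0.313 -2.626 -3.759
endloop
endfacet
facet normal 0.615 0.257 0.745
outer loop
vertex -0.775 -1.246 -3.337
vertex -0.893 -2.083 -2.951
vertex 0.431 -1.789 -4.145
endloop
endfacet

endsolid
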